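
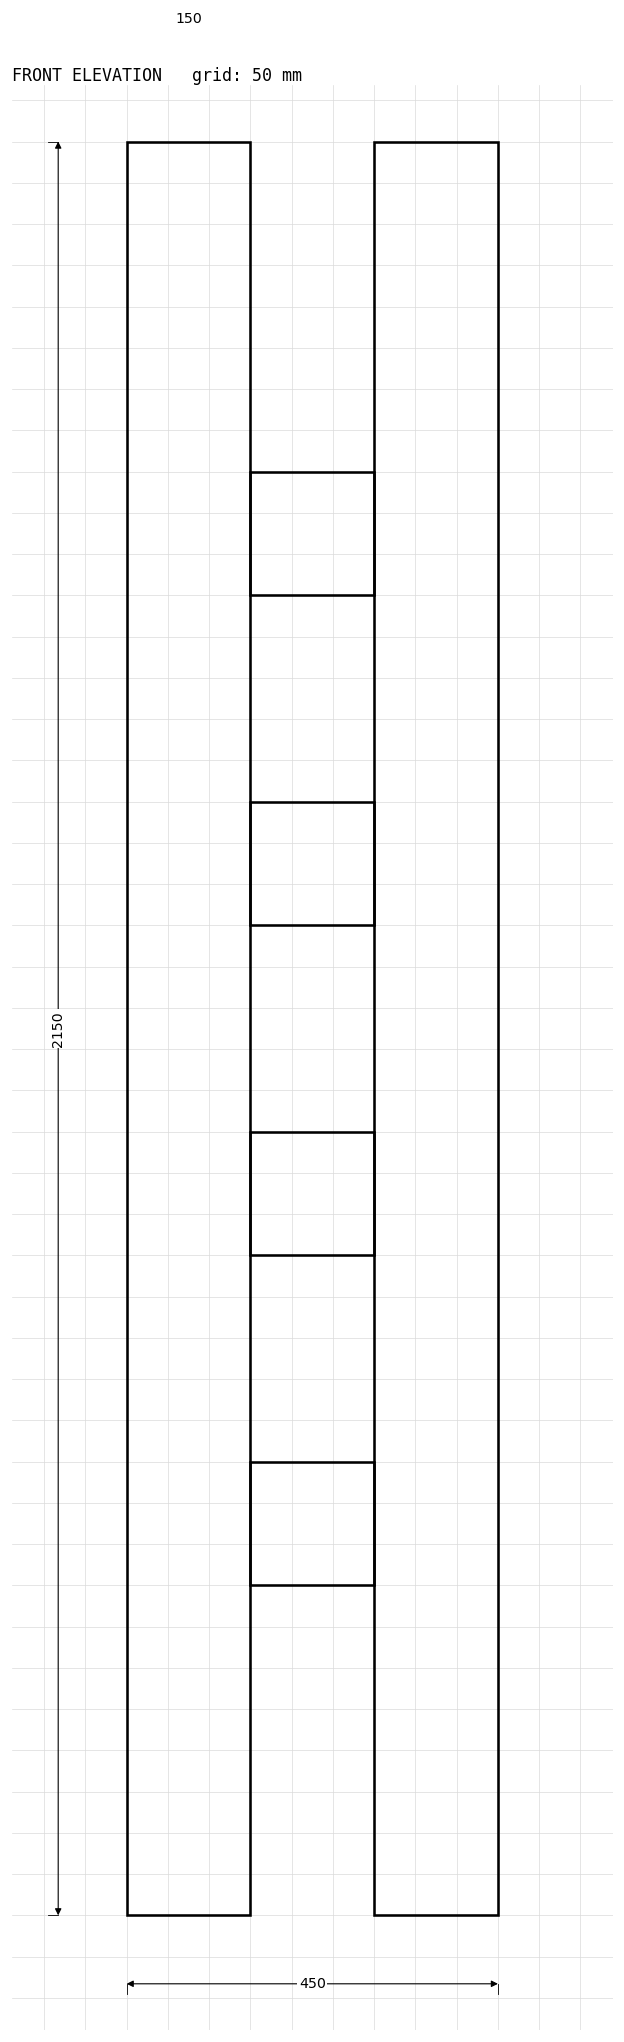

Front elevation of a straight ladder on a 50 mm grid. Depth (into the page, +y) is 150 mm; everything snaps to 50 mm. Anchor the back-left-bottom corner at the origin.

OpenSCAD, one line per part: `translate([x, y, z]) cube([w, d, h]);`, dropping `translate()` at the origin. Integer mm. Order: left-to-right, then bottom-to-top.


cube([150, 150, 2150]);
translate([150, 0, 400]) cube([150, 150, 150]);
translate([150, 0, 800]) cube([150, 150, 150]);
translate([150, 0, 1200]) cube([150, 150, 150]);
translate([150, 0, 1600]) cube([150, 150, 150]);
translate([300, 0, 0]) cube([150, 150, 2150]);


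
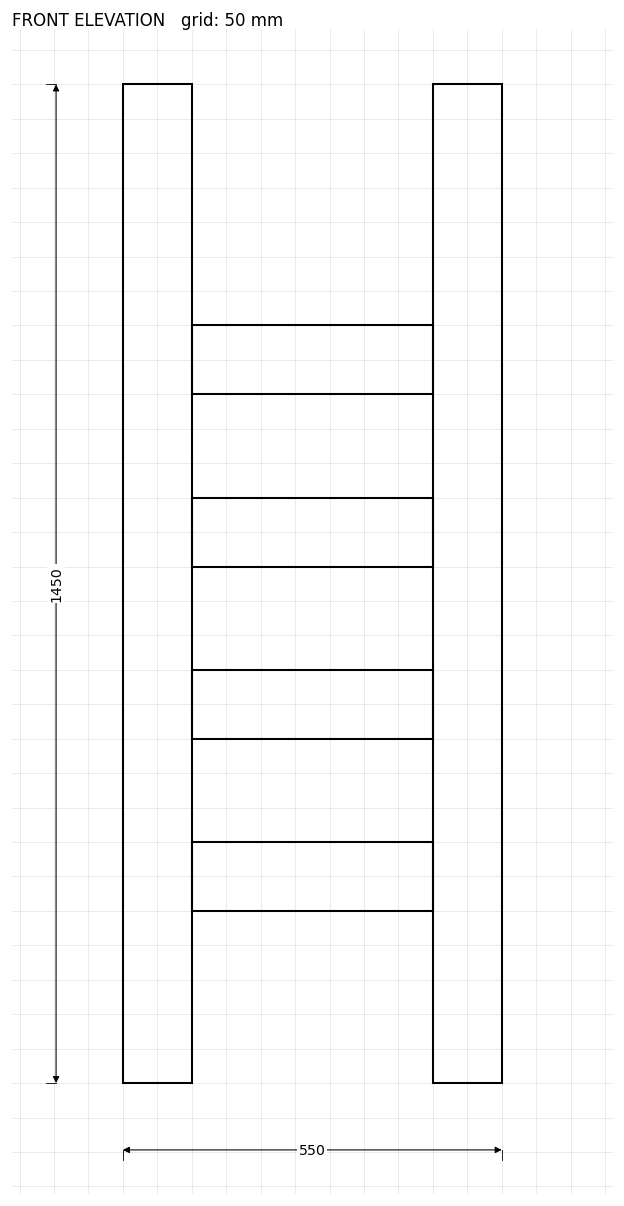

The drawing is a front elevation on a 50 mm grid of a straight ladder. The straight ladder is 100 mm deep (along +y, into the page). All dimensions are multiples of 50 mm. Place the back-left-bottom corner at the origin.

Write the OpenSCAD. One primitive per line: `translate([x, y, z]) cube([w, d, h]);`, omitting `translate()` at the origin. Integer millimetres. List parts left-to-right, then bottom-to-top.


cube([100, 100, 1450]);
translate([100, 0, 250]) cube([350, 100, 100]);
translate([100, 0, 500]) cube([350, 100, 100]);
translate([100, 0, 750]) cube([350, 100, 100]);
translate([100, 0, 1000]) cube([350, 100, 100]);
translate([450, 0, 0]) cube([100, 100, 1450]);


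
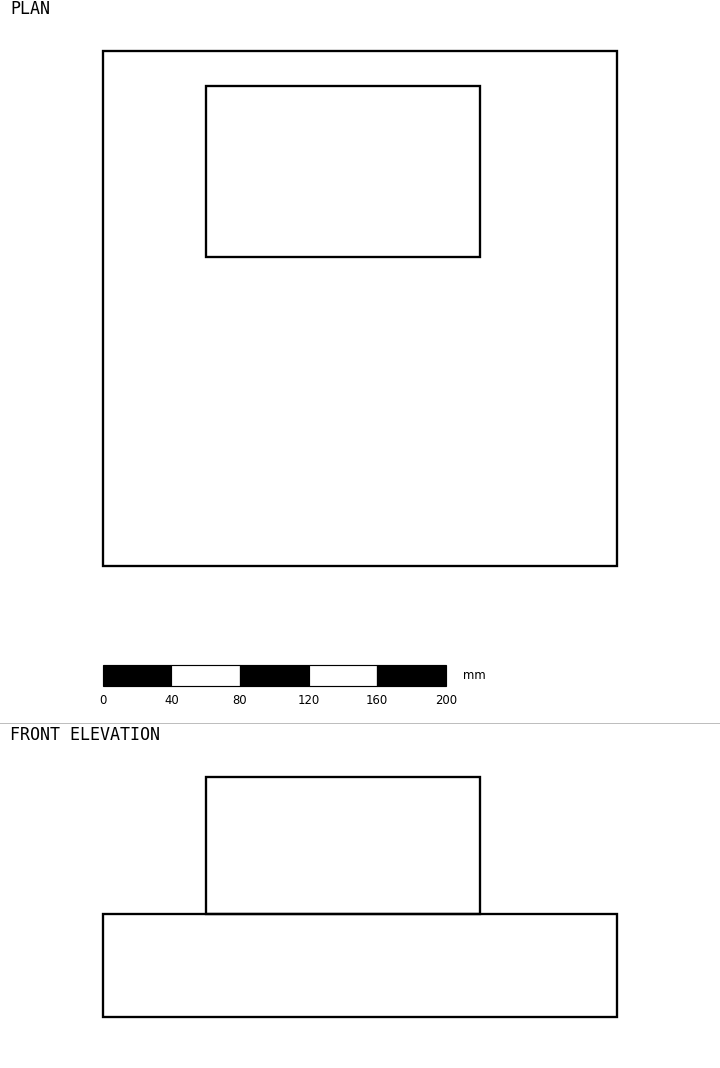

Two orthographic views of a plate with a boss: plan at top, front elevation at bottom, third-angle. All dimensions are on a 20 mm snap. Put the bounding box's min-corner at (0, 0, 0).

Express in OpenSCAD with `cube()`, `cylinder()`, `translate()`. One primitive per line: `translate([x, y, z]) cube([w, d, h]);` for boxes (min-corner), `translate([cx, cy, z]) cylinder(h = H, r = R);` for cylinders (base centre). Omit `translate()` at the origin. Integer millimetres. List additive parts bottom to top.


cube([300, 300, 60]);
translate([60, 180, 60]) cube([160, 100, 80]);


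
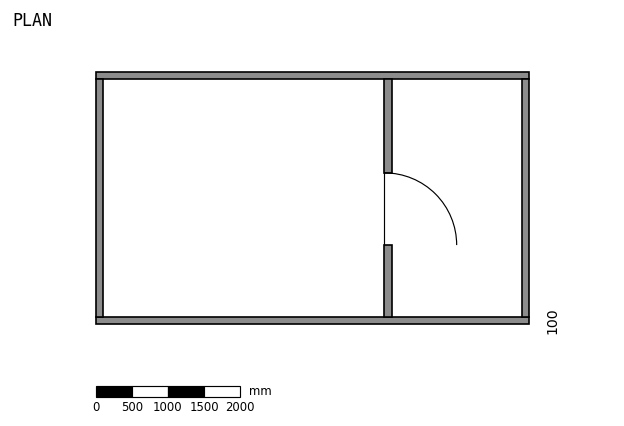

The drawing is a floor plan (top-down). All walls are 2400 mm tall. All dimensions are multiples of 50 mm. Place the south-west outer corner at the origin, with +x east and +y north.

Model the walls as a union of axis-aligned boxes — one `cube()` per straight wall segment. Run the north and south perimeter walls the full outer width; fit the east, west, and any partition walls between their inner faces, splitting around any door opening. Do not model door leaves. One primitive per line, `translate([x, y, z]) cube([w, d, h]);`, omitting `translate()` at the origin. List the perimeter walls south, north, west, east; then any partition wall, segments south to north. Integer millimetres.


cube([6000, 100, 2400]);
translate([0, 3400, 0]) cube([6000, 100, 2400]);
translate([0, 100, 0]) cube([100, 3300, 2400]);
translate([5900, 100, 0]) cube([100, 3300, 2400]);
translate([4000, 100, 0]) cube([100, 1000, 2400]);
translate([4000, 2100, 0]) cube([100, 1300, 2400]);


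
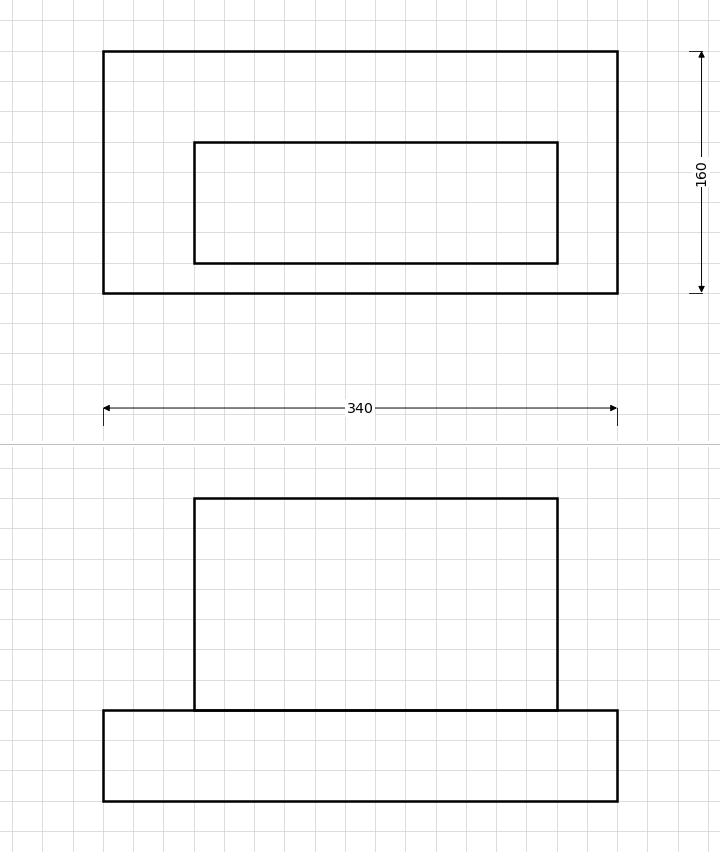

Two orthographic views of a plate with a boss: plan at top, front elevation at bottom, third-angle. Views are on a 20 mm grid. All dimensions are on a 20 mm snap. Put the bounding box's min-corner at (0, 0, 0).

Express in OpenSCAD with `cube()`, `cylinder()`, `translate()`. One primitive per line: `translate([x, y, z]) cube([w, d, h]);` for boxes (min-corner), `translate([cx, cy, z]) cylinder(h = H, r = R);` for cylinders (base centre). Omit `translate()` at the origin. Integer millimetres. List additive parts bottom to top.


cube([340, 160, 60]);
translate([60, 20, 60]) cube([240, 80, 140]);


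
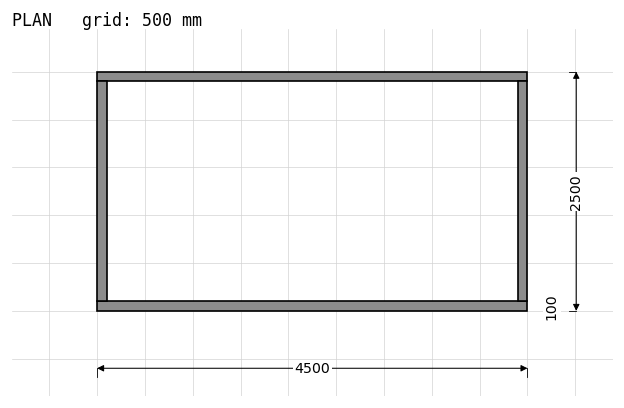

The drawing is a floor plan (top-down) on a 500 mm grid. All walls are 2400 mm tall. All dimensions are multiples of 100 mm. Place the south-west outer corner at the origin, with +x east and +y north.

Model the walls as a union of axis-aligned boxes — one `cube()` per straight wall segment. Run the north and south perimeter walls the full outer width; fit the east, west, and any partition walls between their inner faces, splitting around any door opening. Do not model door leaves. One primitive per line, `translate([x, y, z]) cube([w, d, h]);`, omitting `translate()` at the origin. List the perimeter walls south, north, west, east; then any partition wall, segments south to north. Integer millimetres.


cube([4500, 100, 2400]);
translate([0, 2400, 0]) cube([4500, 100, 2400]);
translate([0, 100, 0]) cube([100, 2300, 2400]);
translate([4400, 100, 0]) cube([100, 2300, 2400]);


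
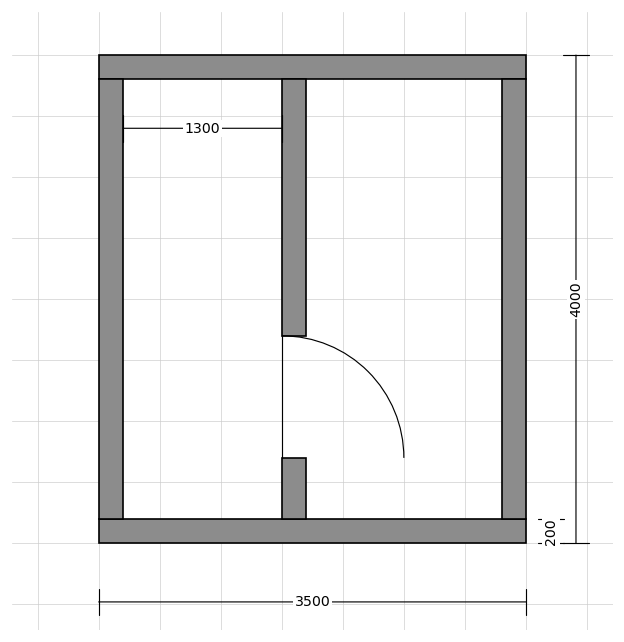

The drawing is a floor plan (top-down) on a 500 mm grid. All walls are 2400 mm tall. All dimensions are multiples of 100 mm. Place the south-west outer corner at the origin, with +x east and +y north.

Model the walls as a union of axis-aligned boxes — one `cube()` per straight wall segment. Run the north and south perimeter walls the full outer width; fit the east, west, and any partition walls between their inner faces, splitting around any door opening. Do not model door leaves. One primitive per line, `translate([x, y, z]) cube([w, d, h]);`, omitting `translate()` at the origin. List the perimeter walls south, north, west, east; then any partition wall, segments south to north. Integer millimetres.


cube([3500, 200, 2400]);
translate([0, 3800, 0]) cube([3500, 200, 2400]);
translate([0, 200, 0]) cube([200, 3600, 2400]);
translate([3300, 200, 0]) cube([200, 3600, 2400]);
translate([1500, 200, 0]) cube([200, 500, 2400]);
translate([1500, 1700, 0]) cube([200, 2100, 2400]);


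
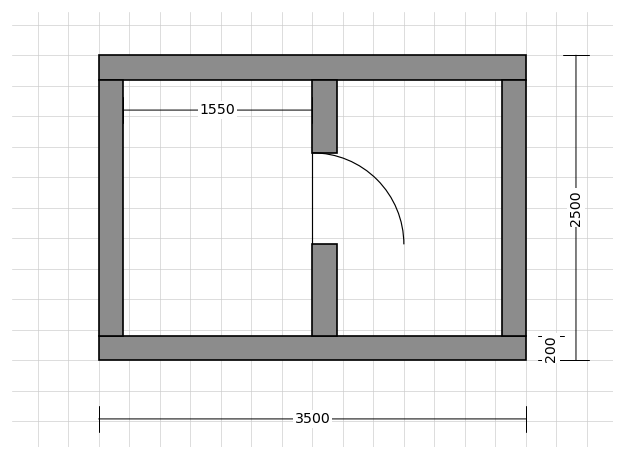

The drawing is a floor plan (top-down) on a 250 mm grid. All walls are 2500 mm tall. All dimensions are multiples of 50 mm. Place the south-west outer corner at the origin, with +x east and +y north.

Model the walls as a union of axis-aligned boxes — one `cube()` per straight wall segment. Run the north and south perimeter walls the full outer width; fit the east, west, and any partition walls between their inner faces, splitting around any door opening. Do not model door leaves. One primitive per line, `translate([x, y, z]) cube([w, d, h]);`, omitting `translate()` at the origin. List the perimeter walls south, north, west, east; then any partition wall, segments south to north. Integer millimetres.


cube([3500, 200, 2500]);
translate([0, 2300, 0]) cube([3500, 200, 2500]);
translate([0, 200, 0]) cube([200, 2100, 2500]);
translate([3300, 200, 0]) cube([200, 2100, 2500]);
translate([1750, 200, 0]) cube([200, 750, 2500]);
translate([1750, 1700, 0]) cube([200, 600, 2500]);


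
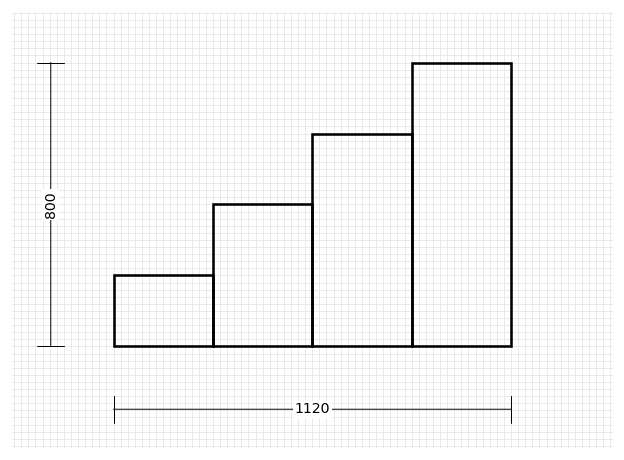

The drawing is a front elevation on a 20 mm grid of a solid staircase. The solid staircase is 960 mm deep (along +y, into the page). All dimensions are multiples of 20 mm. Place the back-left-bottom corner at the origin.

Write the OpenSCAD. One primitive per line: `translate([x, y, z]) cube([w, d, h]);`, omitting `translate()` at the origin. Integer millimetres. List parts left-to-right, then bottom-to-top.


cube([280, 960, 200]);
translate([280, 0, 0]) cube([280, 960, 400]);
translate([560, 0, 0]) cube([280, 960, 600]);
translate([840, 0, 0]) cube([280, 960, 800]);


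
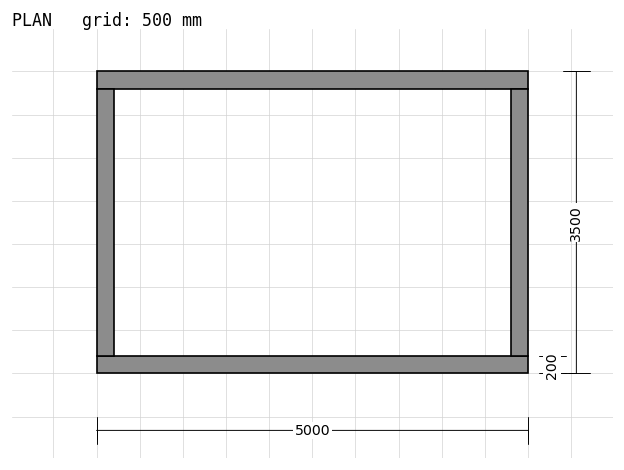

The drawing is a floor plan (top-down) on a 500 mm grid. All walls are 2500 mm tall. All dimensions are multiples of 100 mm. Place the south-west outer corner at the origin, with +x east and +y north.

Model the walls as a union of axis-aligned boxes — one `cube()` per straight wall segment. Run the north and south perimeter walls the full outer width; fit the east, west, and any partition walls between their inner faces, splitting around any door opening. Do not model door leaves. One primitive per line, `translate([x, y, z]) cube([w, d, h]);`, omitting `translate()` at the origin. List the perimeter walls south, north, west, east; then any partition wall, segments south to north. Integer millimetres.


cube([5000, 200, 2500]);
translate([0, 3300, 0]) cube([5000, 200, 2500]);
translate([0, 200, 0]) cube([200, 3100, 2500]);
translate([4800, 200, 0]) cube([200, 3100, 2500]);


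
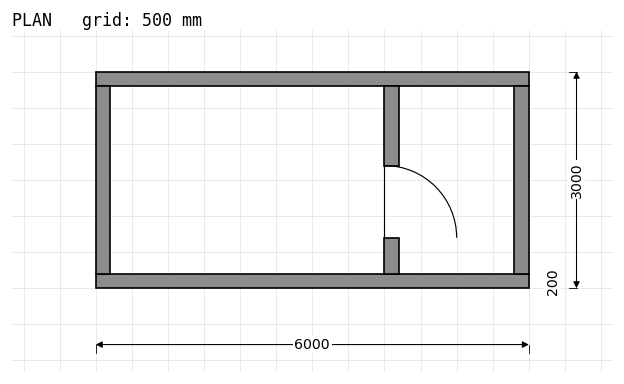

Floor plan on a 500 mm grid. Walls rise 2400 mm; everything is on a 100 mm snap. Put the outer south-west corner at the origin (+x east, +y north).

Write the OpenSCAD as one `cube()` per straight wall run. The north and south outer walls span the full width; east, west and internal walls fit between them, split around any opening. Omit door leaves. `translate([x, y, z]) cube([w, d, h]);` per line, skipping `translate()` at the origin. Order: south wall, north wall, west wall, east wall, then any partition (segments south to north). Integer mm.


cube([6000, 200, 2400]);
translate([0, 2800, 0]) cube([6000, 200, 2400]);
translate([0, 200, 0]) cube([200, 2600, 2400]);
translate([5800, 200, 0]) cube([200, 2600, 2400]);
translate([4000, 200, 0]) cube([200, 500, 2400]);
translate([4000, 1700, 0]) cube([200, 1100, 2400]);


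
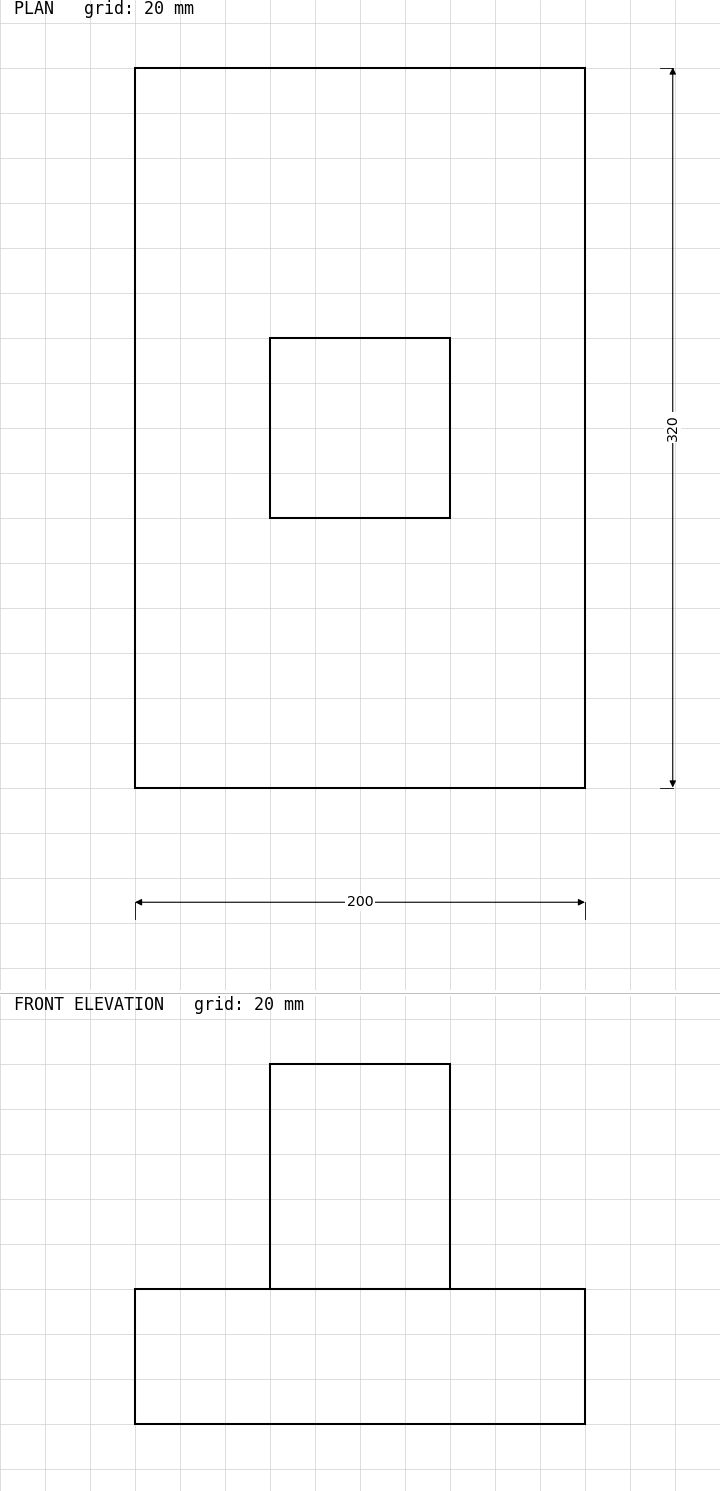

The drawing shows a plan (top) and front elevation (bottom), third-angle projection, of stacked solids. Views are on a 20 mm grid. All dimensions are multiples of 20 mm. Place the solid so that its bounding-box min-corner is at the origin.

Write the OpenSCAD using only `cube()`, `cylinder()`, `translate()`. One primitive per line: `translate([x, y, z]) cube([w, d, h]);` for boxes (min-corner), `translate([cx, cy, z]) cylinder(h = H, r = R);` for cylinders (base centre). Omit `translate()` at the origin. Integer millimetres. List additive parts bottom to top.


cube([200, 320, 60]);
translate([60, 120, 60]) cube([80, 80, 100]);


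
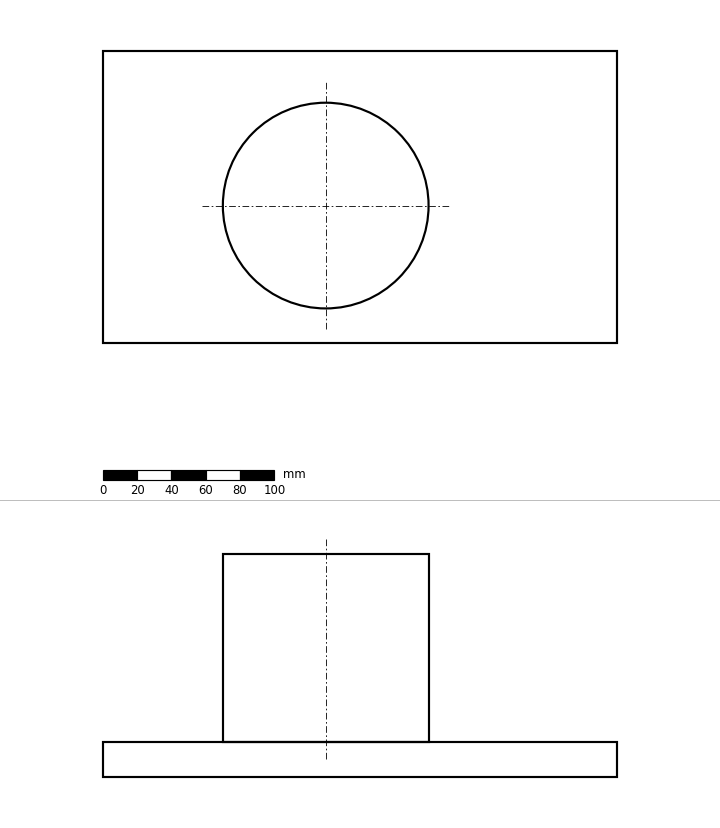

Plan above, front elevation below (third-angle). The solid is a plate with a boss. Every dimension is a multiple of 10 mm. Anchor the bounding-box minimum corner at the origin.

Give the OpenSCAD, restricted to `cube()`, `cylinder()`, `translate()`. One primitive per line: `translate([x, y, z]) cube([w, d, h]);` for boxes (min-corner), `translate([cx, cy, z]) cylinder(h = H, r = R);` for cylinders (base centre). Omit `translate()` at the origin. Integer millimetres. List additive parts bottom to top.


cube([300, 170, 20]);
translate([130, 80, 20]) cylinder(h = 110, r = 60);


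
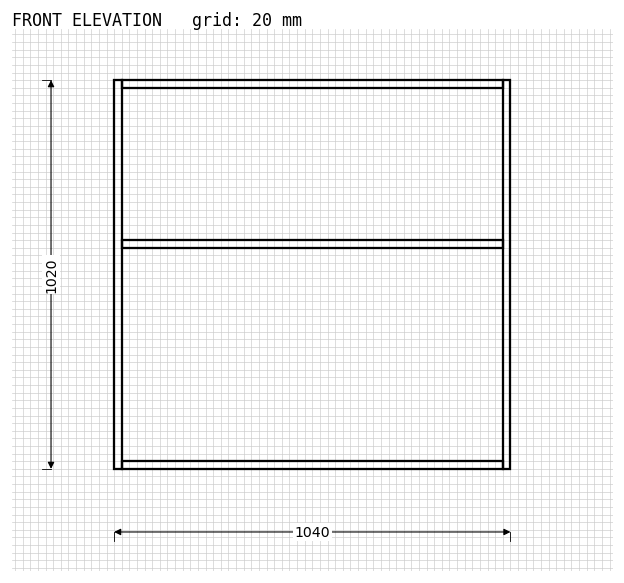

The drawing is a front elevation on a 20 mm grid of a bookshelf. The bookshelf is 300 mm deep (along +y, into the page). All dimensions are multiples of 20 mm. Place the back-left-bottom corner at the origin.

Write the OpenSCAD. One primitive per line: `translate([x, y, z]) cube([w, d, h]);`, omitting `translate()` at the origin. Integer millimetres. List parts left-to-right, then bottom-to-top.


cube([20, 300, 1020]);
translate([20, 0, 0]) cube([1000, 300, 20]);
translate([20, 0, 580]) cube([1000, 300, 20]);
translate([20, 0, 1000]) cube([1000, 300, 20]);
translate([1020, 0, 0]) cube([20, 300, 1020]);


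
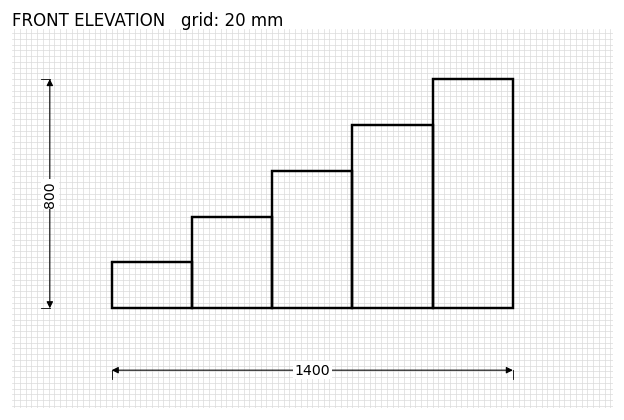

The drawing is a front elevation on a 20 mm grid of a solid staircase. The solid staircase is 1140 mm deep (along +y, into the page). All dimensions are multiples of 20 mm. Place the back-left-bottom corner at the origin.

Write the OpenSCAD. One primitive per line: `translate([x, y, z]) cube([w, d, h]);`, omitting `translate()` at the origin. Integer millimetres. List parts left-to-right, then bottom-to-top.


cube([280, 1140, 160]);
translate([280, 0, 0]) cube([280, 1140, 320]);
translate([560, 0, 0]) cube([280, 1140, 480]);
translate([840, 0, 0]) cube([280, 1140, 640]);
translate([1120, 0, 0]) cube([280, 1140, 800]);


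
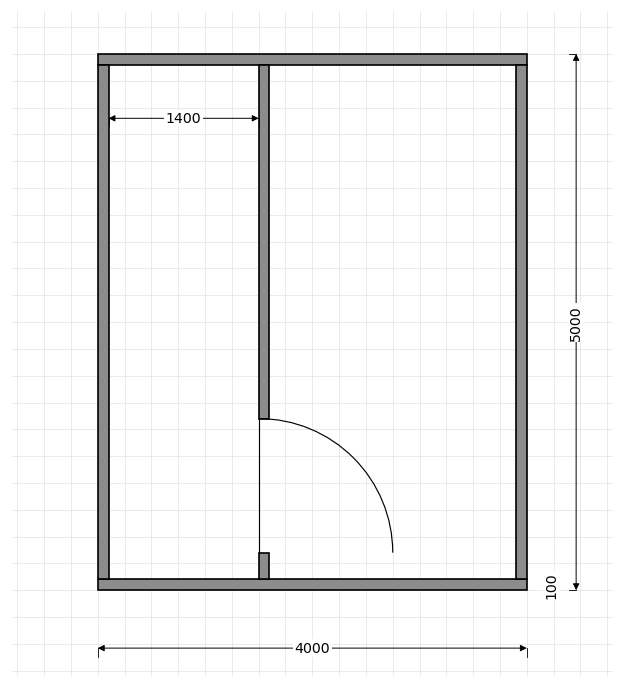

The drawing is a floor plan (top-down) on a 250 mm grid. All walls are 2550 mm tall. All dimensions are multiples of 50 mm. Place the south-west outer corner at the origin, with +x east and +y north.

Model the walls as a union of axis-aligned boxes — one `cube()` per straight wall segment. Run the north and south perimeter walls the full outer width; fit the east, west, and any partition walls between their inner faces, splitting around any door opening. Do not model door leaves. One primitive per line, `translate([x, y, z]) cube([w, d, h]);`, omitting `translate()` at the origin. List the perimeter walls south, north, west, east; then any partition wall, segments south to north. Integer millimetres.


cube([4000, 100, 2550]);
translate([0, 4900, 0]) cube([4000, 100, 2550]);
translate([0, 100, 0]) cube([100, 4800, 2550]);
translate([3900, 100, 0]) cube([100, 4800, 2550]);
translate([1500, 100, 0]) cube([100, 250, 2550]);
translate([1500, 1600, 0]) cube([100, 3300, 2550]);


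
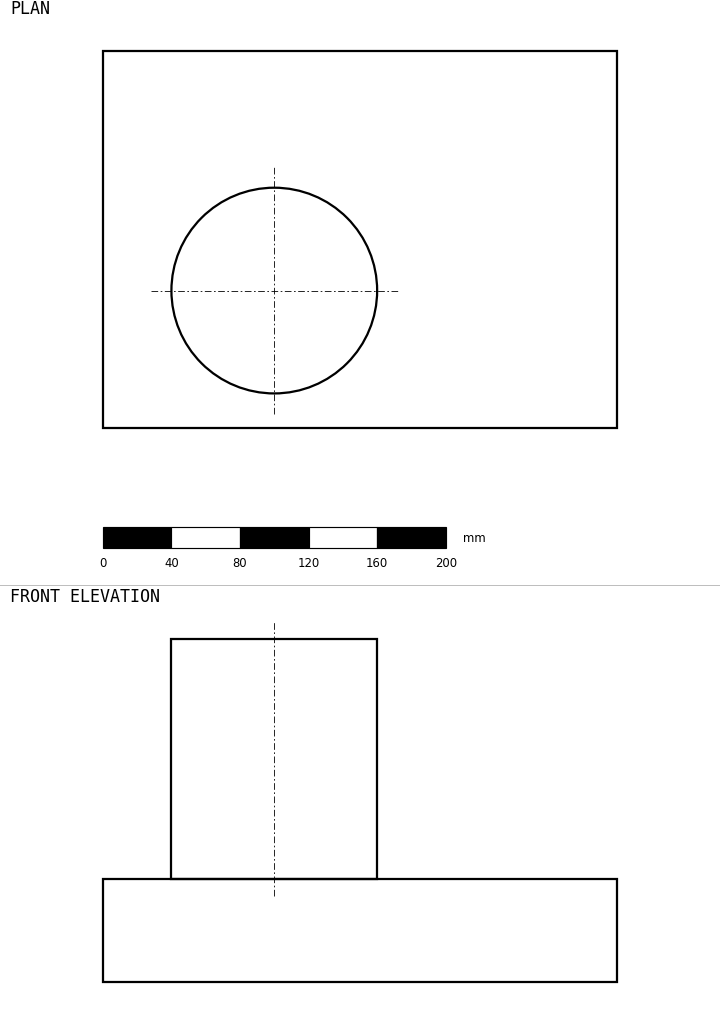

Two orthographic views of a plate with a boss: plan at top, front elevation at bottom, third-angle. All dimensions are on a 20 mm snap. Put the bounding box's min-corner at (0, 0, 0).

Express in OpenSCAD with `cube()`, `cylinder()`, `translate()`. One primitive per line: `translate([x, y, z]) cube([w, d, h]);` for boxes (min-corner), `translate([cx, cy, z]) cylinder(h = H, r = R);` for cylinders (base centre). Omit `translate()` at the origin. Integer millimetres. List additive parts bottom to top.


cube([300, 220, 60]);
translate([100, 80, 60]) cylinder(h = 140, r = 60);


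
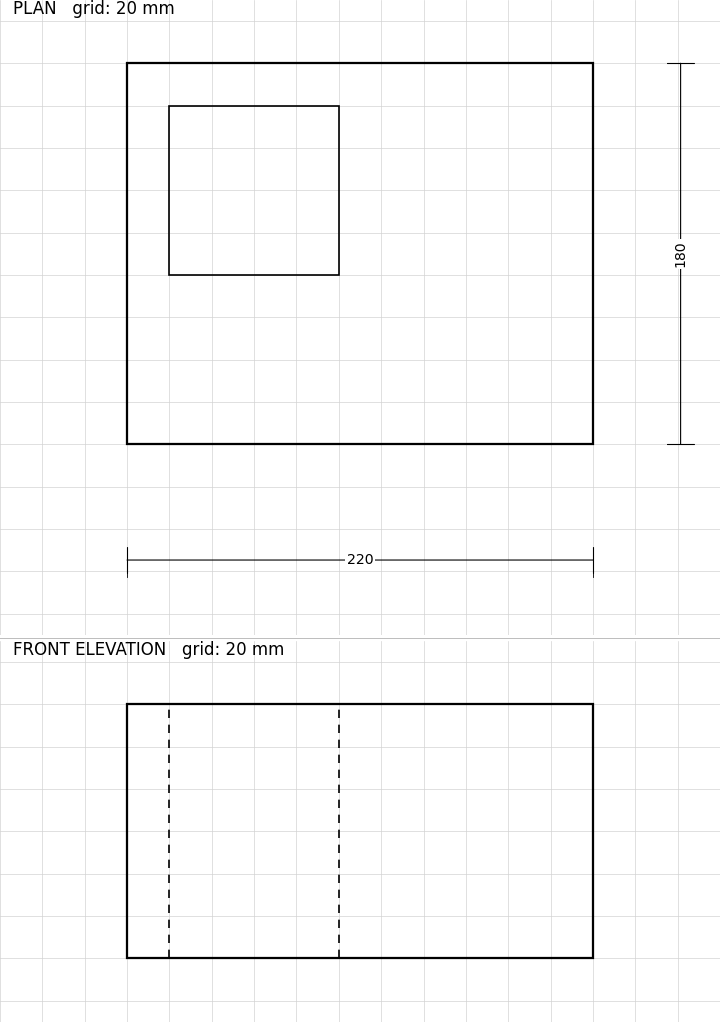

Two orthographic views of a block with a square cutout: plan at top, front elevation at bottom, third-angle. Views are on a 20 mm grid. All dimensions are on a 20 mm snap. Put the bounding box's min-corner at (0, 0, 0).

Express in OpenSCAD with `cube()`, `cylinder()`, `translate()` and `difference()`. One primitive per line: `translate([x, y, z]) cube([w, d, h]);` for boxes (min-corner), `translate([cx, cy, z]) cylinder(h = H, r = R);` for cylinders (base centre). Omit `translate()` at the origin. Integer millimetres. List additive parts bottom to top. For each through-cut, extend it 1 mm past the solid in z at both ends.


difference() {
  cube([220, 180, 120]);
  translate([20, 80, -1]) cube([80, 80, 122]);
}


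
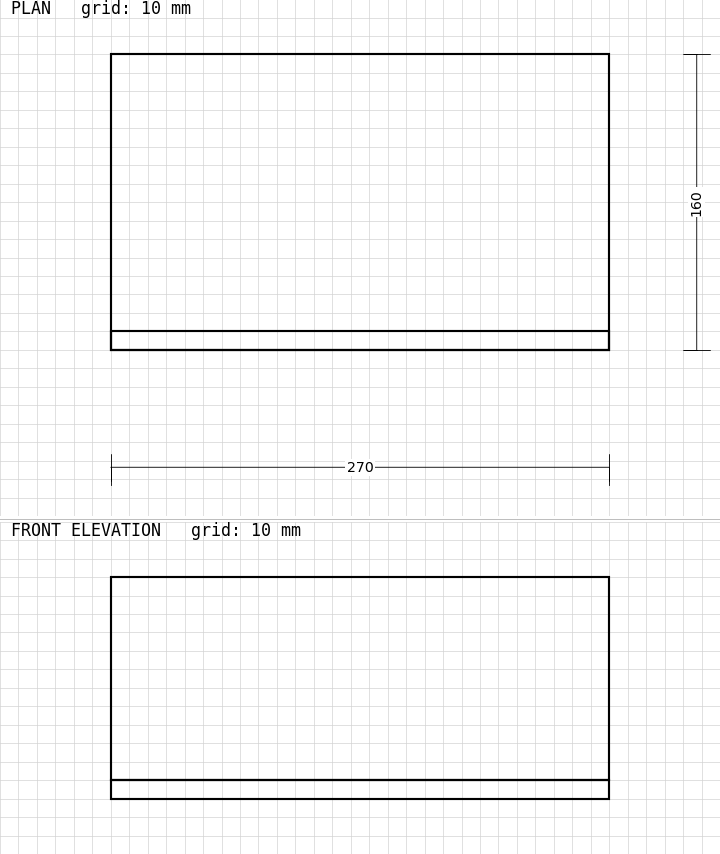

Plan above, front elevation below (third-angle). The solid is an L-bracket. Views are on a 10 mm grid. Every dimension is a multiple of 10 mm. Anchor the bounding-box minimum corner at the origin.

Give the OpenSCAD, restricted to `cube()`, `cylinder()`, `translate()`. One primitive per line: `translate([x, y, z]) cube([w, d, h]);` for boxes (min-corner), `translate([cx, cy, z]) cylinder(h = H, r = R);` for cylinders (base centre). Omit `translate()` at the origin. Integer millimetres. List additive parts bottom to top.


cube([270, 160, 10]);
translate([0, 0, 10]) cube([270, 10, 110]);


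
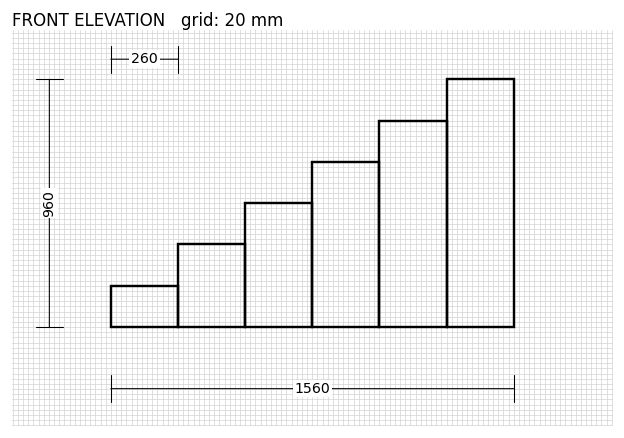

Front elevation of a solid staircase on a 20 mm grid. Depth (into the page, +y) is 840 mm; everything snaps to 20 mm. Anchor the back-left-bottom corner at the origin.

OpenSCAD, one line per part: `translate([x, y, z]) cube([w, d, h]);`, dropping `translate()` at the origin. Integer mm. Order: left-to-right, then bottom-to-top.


cube([260, 840, 160]);
translate([260, 0, 0]) cube([260, 840, 320]);
translate([520, 0, 0]) cube([260, 840, 480]);
translate([780, 0, 0]) cube([260, 840, 640]);
translate([1040, 0, 0]) cube([260, 840, 800]);
translate([1300, 0, 0]) cube([260, 840, 960]);


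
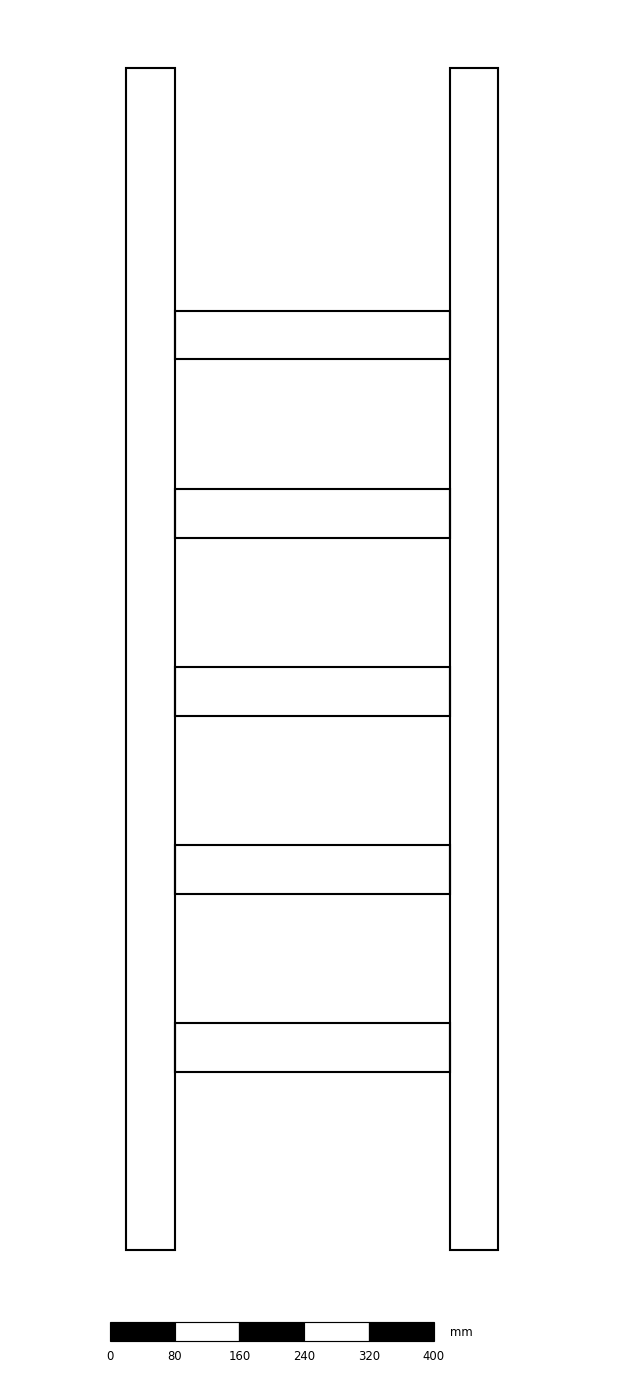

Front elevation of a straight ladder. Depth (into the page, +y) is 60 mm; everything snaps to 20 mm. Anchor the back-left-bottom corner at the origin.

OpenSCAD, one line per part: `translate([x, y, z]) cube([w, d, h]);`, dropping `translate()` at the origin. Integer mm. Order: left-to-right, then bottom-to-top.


cube([60, 60, 1460]);
translate([60, 0, 220]) cube([340, 60, 60]);
translate([60, 0, 440]) cube([340, 60, 60]);
translate([60, 0, 660]) cube([340, 60, 60]);
translate([60, 0, 880]) cube([340, 60, 60]);
translate([60, 0, 1100]) cube([340, 60, 60]);
translate([400, 0, 0]) cube([60, 60, 1460]);


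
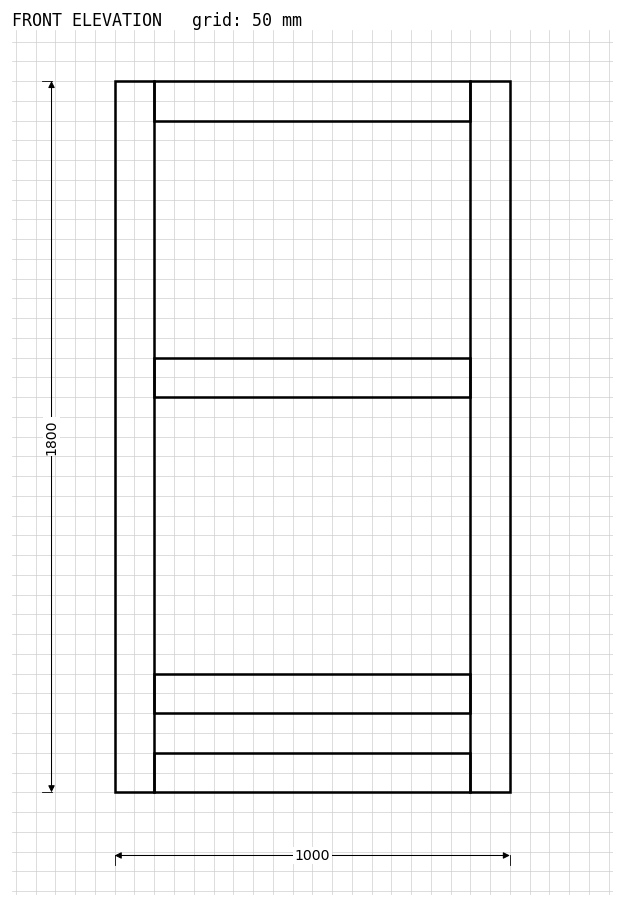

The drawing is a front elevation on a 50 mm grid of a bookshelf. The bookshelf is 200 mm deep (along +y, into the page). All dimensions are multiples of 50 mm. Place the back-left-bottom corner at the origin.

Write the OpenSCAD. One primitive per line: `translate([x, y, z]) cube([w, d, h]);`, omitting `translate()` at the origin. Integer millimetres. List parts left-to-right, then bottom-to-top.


cube([100, 200, 1800]);
translate([100, 0, 0]) cube([800, 200, 100]);
translate([100, 0, 200]) cube([800, 200, 100]);
translate([100, 0, 1000]) cube([800, 200, 100]);
translate([100, 0, 1700]) cube([800, 200, 100]);
translate([900, 0, 0]) cube([100, 200, 1800]);


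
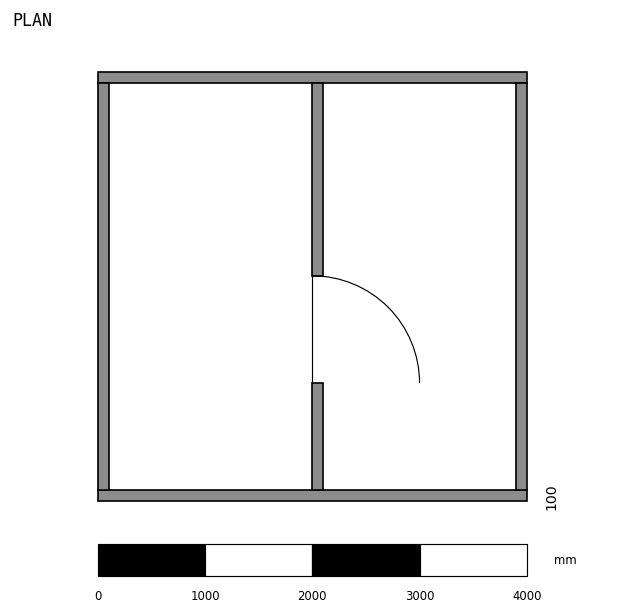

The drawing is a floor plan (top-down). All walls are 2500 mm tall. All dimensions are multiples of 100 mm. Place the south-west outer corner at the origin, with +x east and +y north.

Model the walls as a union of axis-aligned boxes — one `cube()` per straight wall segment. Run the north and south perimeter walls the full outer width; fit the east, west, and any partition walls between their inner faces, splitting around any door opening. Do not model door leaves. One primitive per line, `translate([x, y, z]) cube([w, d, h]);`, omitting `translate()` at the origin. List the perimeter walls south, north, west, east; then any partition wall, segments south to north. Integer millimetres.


cube([4000, 100, 2500]);
translate([0, 3900, 0]) cube([4000, 100, 2500]);
translate([0, 100, 0]) cube([100, 3800, 2500]);
translate([3900, 100, 0]) cube([100, 3800, 2500]);
translate([2000, 100, 0]) cube([100, 1000, 2500]);
translate([2000, 2100, 0]) cube([100, 1800, 2500]);


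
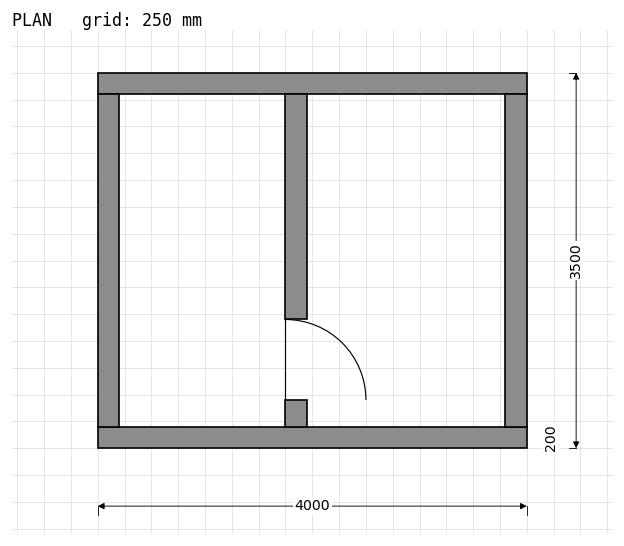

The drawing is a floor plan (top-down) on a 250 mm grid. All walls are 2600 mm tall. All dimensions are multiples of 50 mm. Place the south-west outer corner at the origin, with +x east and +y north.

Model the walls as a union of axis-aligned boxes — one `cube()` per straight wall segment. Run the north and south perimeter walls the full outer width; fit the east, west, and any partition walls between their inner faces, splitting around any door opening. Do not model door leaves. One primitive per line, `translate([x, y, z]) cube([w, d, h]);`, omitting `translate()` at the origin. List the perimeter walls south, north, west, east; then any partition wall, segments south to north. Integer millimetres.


cube([4000, 200, 2600]);
translate([0, 3300, 0]) cube([4000, 200, 2600]);
translate([0, 200, 0]) cube([200, 3100, 2600]);
translate([3800, 200, 0]) cube([200, 3100, 2600]);
translate([1750, 200, 0]) cube([200, 250, 2600]);
translate([1750, 1200, 0]) cube([200, 2100, 2600]);


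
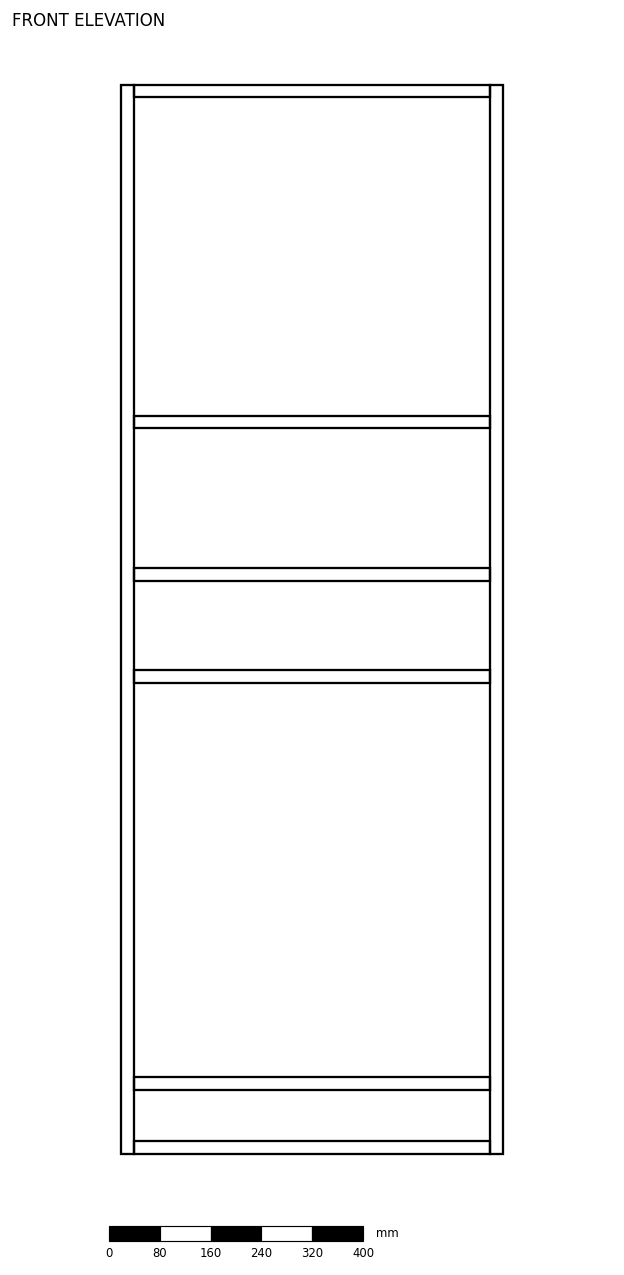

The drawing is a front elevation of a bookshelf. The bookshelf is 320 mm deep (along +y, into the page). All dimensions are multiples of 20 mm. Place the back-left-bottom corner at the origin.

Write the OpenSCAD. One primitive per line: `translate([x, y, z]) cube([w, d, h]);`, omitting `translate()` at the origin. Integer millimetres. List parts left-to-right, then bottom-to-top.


cube([20, 320, 1680]);
translate([20, 0, 0]) cube([560, 320, 20]);
translate([20, 0, 100]) cube([560, 320, 20]);
translate([20, 0, 740]) cube([560, 320, 20]);
translate([20, 0, 900]) cube([560, 320, 20]);
translate([20, 0, 1140]) cube([560, 320, 20]);
translate([20, 0, 1660]) cube([560, 320, 20]);
translate([580, 0, 0]) cube([20, 320, 1680]);


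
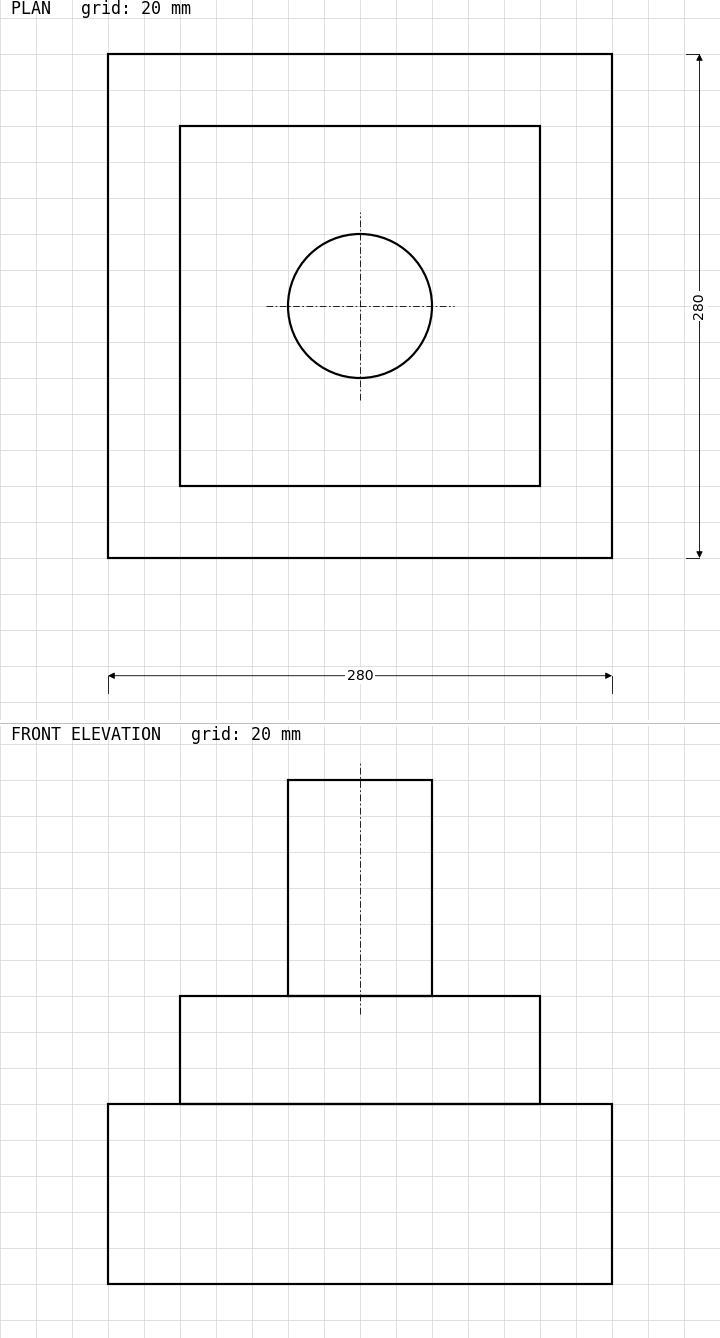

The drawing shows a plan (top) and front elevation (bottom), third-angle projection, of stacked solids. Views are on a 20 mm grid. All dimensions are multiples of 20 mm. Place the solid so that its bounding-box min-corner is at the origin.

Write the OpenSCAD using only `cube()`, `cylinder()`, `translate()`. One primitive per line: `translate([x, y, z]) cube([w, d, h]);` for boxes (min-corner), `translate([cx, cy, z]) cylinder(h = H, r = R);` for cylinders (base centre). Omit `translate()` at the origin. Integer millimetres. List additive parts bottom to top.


cube([280, 280, 100]);
translate([40, 40, 100]) cube([200, 200, 60]);
translate([140, 140, 160]) cylinder(h = 120, r = 40);


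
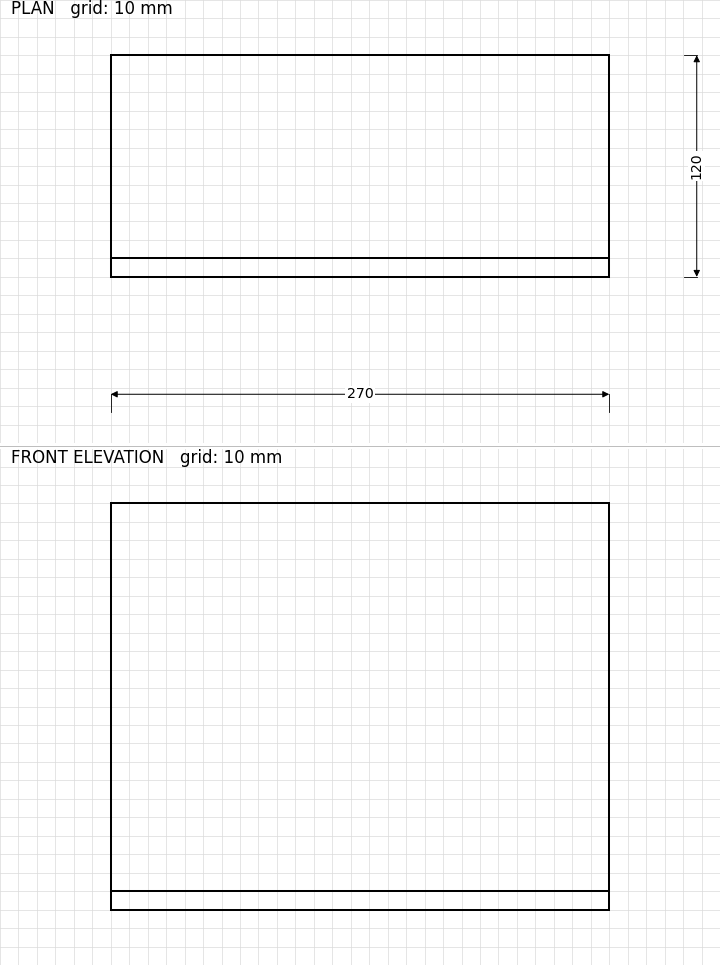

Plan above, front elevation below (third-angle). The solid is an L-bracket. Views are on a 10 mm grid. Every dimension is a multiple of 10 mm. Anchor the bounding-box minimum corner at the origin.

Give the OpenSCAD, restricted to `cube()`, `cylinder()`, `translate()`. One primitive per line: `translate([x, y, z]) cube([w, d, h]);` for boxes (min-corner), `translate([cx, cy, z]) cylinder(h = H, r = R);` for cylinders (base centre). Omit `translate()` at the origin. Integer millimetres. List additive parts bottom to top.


cube([270, 120, 10]);
translate([0, 0, 10]) cube([270, 10, 210]);


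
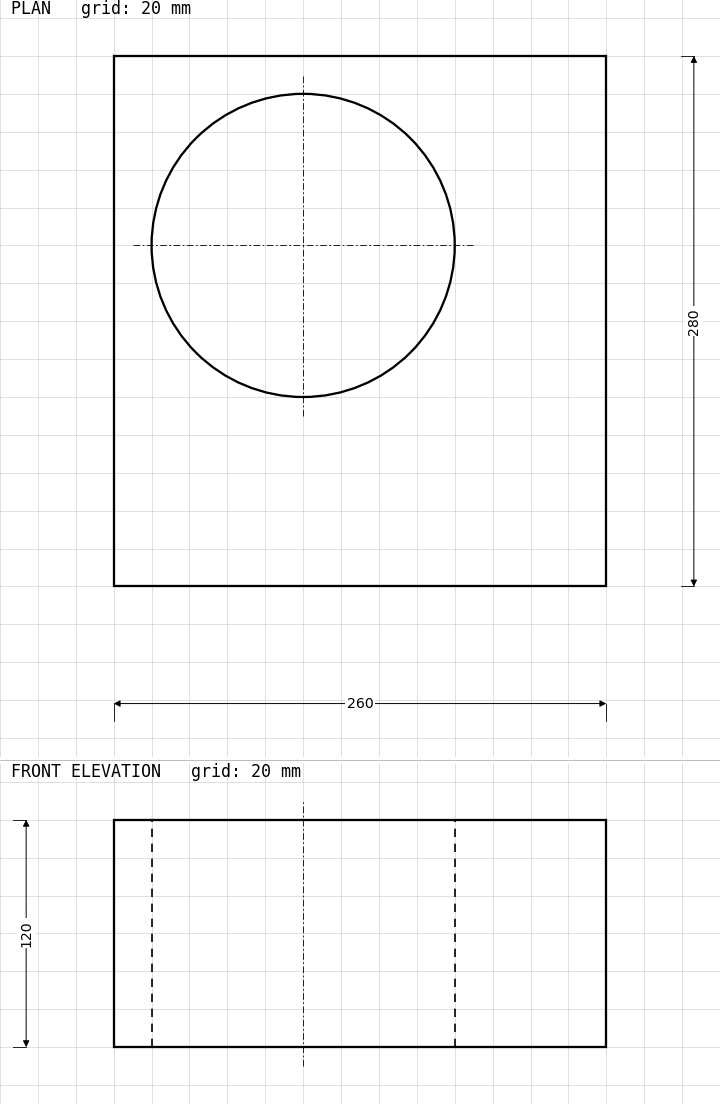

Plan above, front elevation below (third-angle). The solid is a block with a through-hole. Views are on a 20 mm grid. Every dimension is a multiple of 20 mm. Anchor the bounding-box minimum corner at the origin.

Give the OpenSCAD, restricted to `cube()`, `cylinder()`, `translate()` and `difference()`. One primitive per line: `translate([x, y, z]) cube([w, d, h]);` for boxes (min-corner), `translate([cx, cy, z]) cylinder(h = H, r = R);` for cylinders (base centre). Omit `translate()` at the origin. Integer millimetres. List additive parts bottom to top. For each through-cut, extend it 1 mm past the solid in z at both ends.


difference() {
  cube([260, 280, 120]);
  translate([100, 180, -1]) cylinder(h = 122, r = 80);
}


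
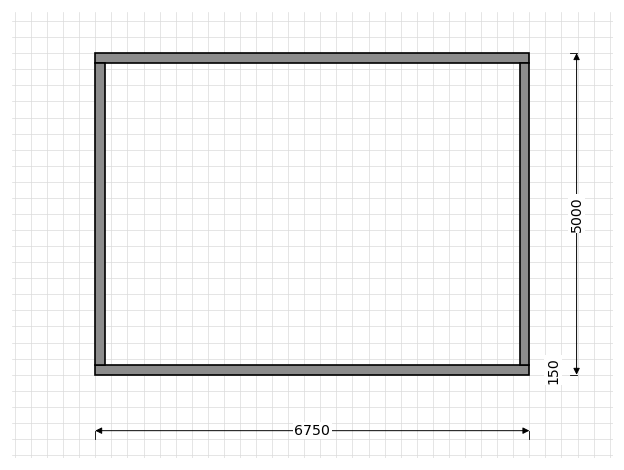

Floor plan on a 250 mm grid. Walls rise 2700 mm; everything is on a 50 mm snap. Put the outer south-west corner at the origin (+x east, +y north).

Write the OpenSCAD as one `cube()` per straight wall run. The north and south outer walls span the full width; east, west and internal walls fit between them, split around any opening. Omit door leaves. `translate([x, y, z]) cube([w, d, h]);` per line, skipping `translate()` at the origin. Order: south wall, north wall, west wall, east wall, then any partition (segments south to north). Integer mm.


cube([6750, 150, 2700]);
translate([0, 4850, 0]) cube([6750, 150, 2700]);
translate([0, 150, 0]) cube([150, 4700, 2700]);
translate([6600, 150, 0]) cube([150, 4700, 2700]);


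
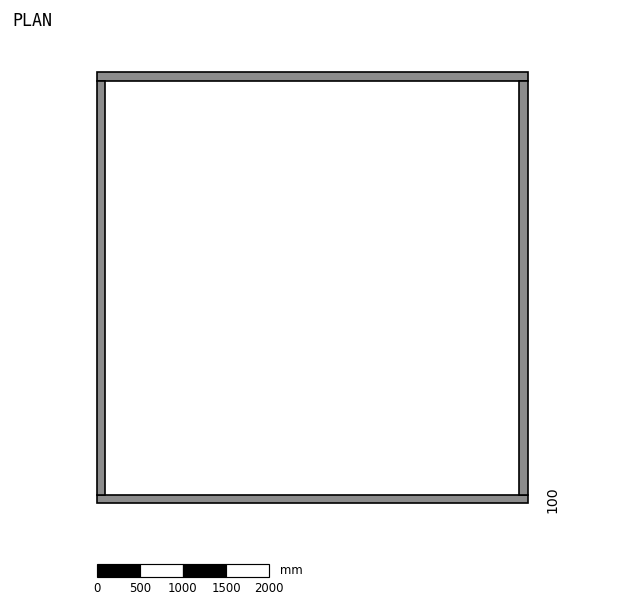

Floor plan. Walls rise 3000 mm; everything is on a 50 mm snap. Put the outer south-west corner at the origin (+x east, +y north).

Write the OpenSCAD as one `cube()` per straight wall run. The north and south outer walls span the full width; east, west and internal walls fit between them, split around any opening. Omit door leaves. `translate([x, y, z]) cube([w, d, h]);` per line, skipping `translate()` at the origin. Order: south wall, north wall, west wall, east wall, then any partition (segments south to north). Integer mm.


cube([5000, 100, 3000]);
translate([0, 4900, 0]) cube([5000, 100, 3000]);
translate([0, 100, 0]) cube([100, 4800, 3000]);
translate([4900, 100, 0]) cube([100, 4800, 3000]);


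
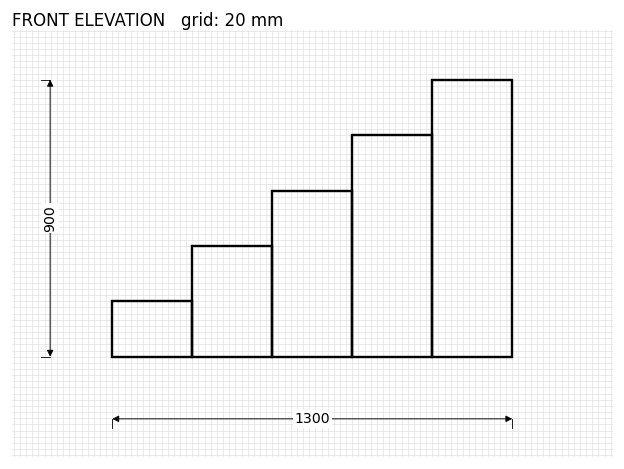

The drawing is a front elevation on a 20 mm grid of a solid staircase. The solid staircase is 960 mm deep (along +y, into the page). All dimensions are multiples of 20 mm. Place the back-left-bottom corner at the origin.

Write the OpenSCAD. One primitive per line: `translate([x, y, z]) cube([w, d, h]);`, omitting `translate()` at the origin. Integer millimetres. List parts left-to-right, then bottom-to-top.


cube([260, 960, 180]);
translate([260, 0, 0]) cube([260, 960, 360]);
translate([520, 0, 0]) cube([260, 960, 540]);
translate([780, 0, 0]) cube([260, 960, 720]);
translate([1040, 0, 0]) cube([260, 960, 900]);


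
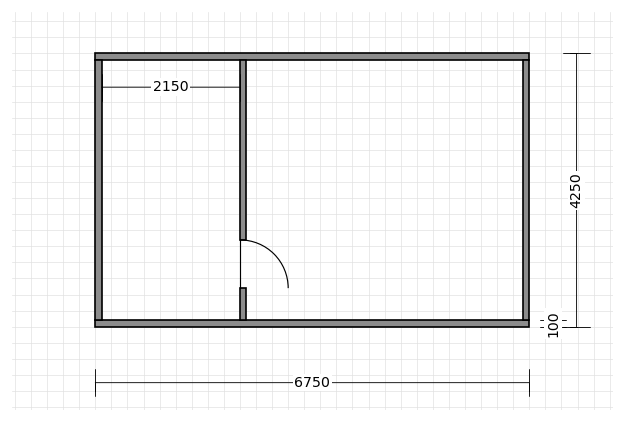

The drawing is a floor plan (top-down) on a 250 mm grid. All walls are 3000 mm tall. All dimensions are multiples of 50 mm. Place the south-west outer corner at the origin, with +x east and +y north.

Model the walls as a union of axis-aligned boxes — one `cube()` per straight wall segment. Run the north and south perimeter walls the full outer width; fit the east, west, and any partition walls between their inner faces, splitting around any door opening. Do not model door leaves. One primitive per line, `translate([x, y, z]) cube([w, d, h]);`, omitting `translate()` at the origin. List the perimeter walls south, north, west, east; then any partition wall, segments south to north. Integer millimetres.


cube([6750, 100, 3000]);
translate([0, 4150, 0]) cube([6750, 100, 3000]);
translate([0, 100, 0]) cube([100, 4050, 3000]);
translate([6650, 100, 0]) cube([100, 4050, 3000]);
translate([2250, 100, 0]) cube([100, 500, 3000]);
translate([2250, 1350, 0]) cube([100, 2800, 3000]);


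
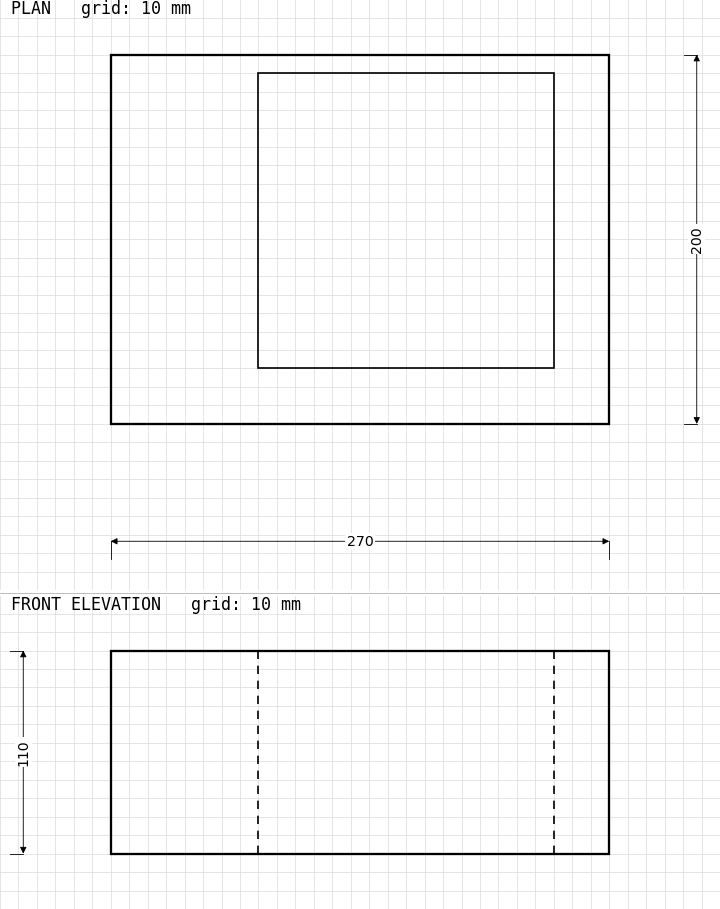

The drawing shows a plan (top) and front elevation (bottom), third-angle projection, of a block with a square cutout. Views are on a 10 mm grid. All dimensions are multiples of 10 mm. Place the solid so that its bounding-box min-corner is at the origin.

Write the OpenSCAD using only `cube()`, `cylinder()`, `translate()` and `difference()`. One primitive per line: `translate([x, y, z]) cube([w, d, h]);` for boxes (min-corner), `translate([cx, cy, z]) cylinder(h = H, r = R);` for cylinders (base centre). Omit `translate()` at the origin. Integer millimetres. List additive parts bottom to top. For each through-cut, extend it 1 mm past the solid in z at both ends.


difference() {
  cube([270, 200, 110]);
  translate([80, 30, -1]) cube([160, 160, 112]);
}


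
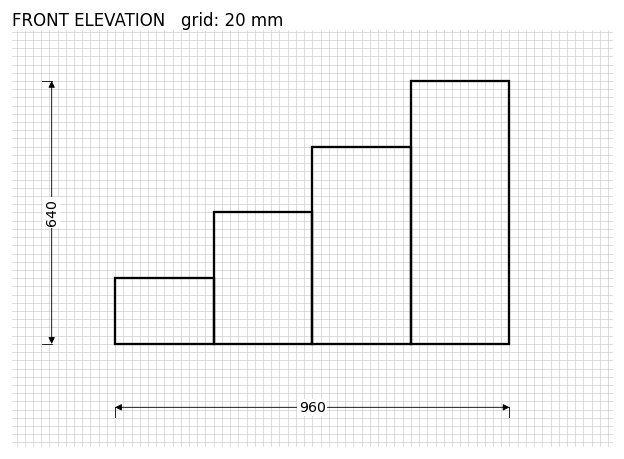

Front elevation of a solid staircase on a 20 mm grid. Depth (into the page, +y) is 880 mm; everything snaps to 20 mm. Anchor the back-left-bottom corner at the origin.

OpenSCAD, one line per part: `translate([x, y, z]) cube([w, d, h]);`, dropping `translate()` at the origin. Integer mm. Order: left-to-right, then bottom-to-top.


cube([240, 880, 160]);
translate([240, 0, 0]) cube([240, 880, 320]);
translate([480, 0, 0]) cube([240, 880, 480]);
translate([720, 0, 0]) cube([240, 880, 640]);


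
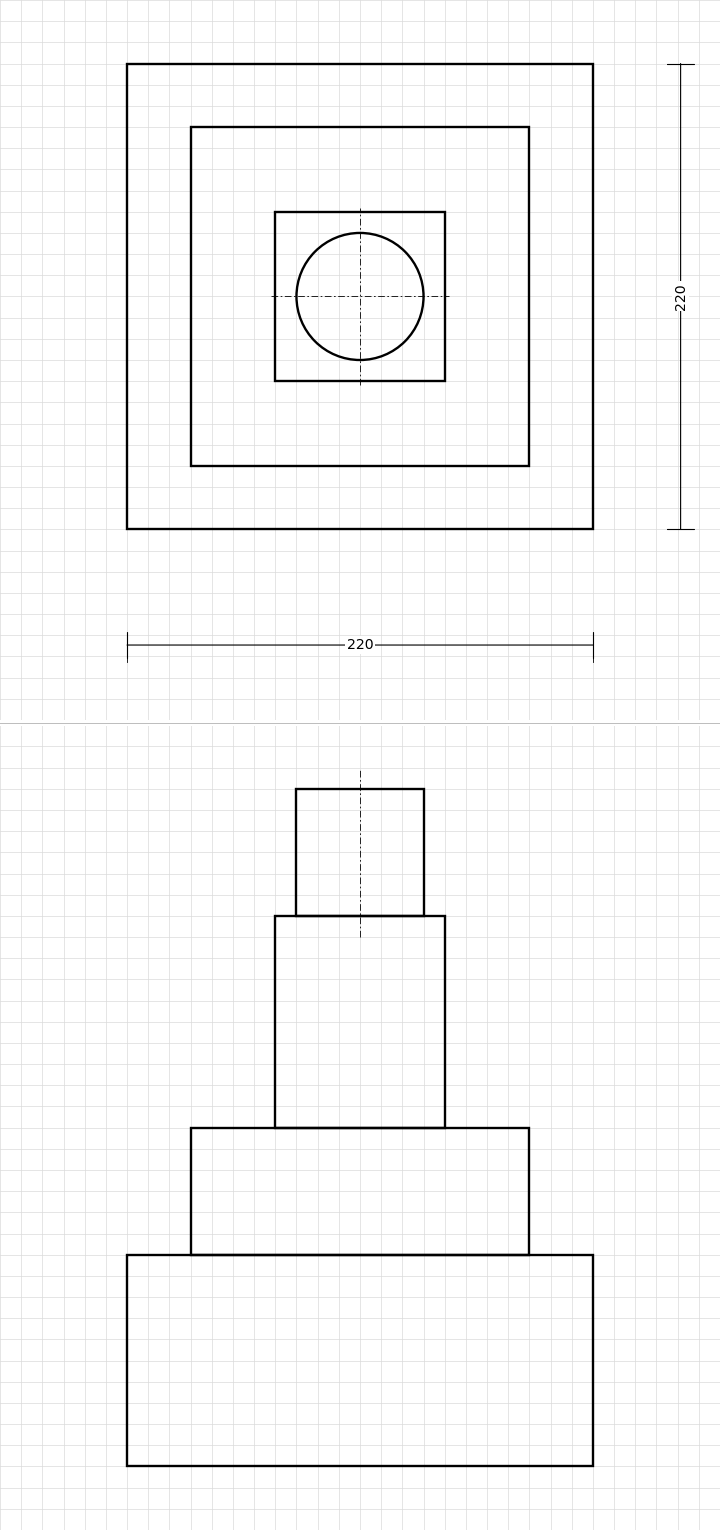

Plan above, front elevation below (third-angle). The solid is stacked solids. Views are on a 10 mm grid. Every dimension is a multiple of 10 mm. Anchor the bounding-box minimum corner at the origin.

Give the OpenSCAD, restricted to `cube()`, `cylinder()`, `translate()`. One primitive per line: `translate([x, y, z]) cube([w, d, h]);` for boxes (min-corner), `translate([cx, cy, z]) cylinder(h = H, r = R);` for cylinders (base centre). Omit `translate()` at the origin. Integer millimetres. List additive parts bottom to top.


cube([220, 220, 100]);
translate([30, 30, 100]) cube([160, 160, 60]);
translate([70, 70, 160]) cube([80, 80, 100]);
translate([110, 110, 260]) cylinder(h = 60, r = 30);


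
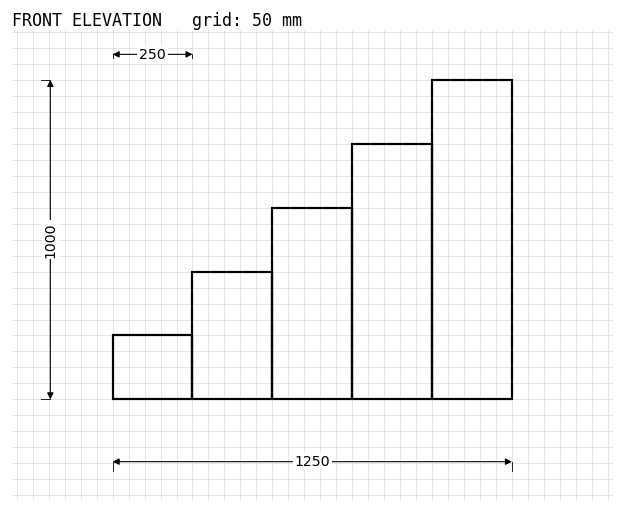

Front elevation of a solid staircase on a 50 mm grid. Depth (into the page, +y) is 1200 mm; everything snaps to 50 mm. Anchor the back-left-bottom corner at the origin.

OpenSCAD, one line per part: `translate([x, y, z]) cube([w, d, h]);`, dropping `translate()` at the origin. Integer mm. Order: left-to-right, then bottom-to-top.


cube([250, 1200, 200]);
translate([250, 0, 0]) cube([250, 1200, 400]);
translate([500, 0, 0]) cube([250, 1200, 600]);
translate([750, 0, 0]) cube([250, 1200, 800]);
translate([1000, 0, 0]) cube([250, 1200, 1000]);


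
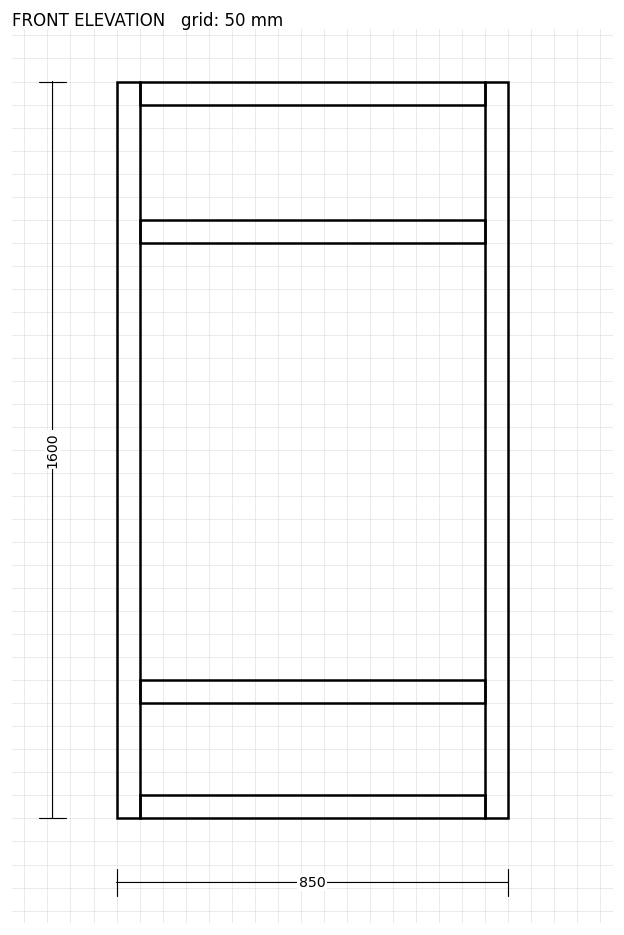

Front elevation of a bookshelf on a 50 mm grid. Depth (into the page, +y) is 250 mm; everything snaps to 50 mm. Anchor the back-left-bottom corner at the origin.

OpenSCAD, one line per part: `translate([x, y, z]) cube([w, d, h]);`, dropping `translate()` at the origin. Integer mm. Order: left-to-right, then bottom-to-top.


cube([50, 250, 1600]);
translate([50, 0, 0]) cube([750, 250, 50]);
translate([50, 0, 250]) cube([750, 250, 50]);
translate([50, 0, 1250]) cube([750, 250, 50]);
translate([50, 0, 1550]) cube([750, 250, 50]);
translate([800, 0, 0]) cube([50, 250, 1600]);


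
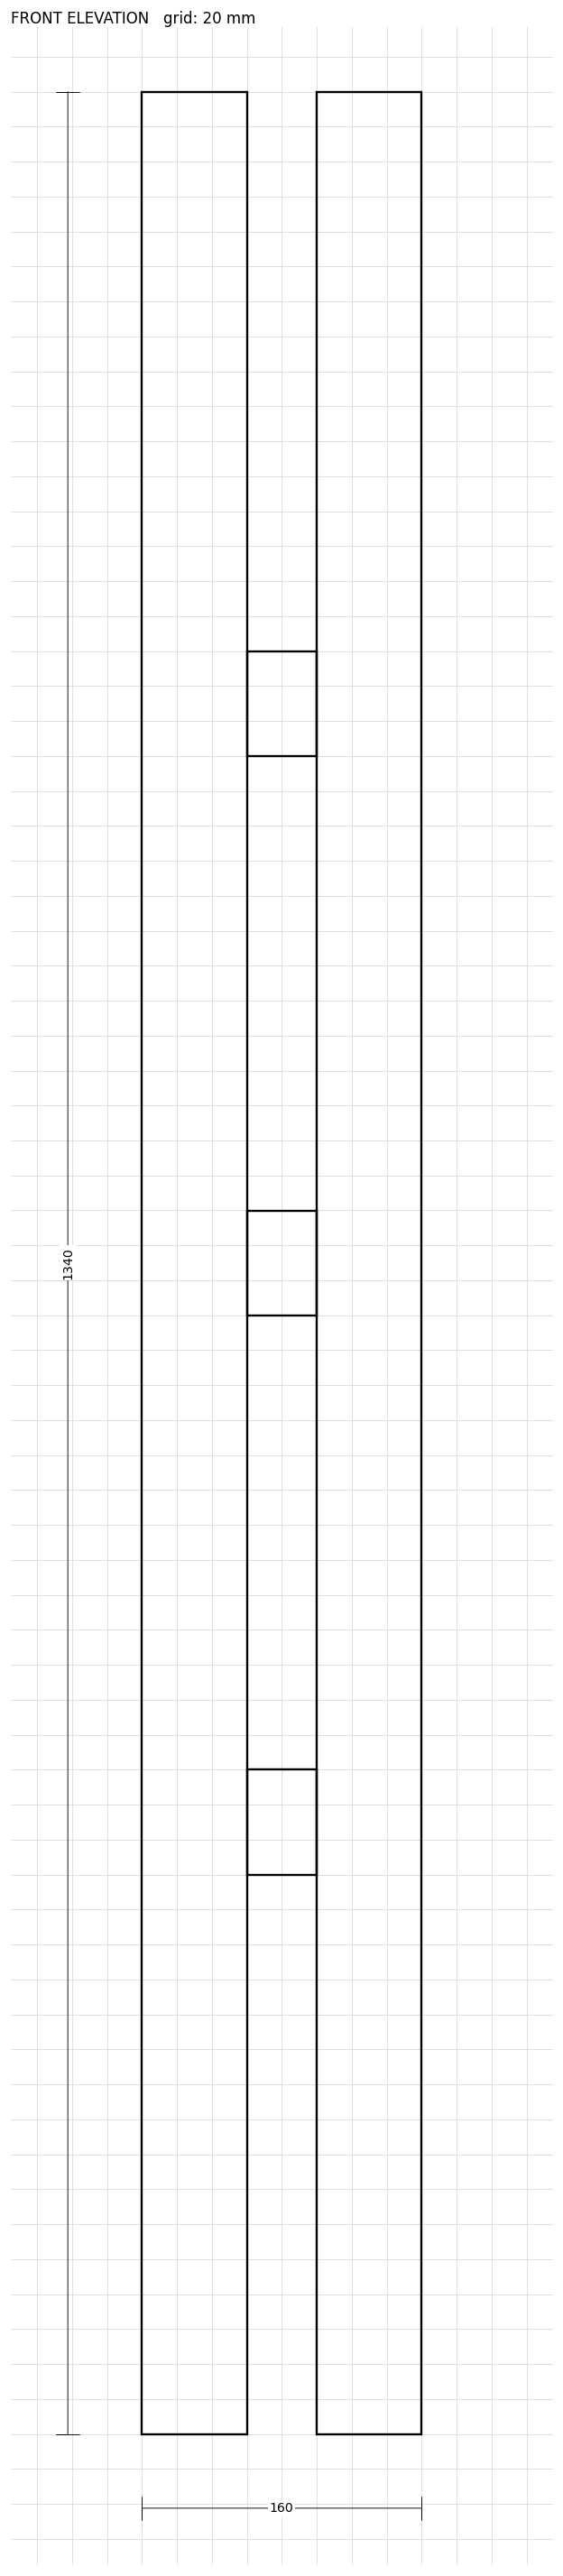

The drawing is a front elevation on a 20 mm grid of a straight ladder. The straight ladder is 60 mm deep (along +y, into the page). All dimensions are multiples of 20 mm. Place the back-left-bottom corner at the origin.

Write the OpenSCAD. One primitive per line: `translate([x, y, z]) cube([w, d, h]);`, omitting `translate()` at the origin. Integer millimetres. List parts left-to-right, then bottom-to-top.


cube([60, 60, 1340]);
translate([60, 0, 320]) cube([40, 60, 60]);
translate([60, 0, 640]) cube([40, 60, 60]);
translate([60, 0, 960]) cube([40, 60, 60]);
translate([100, 0, 0]) cube([60, 60, 1340]);
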